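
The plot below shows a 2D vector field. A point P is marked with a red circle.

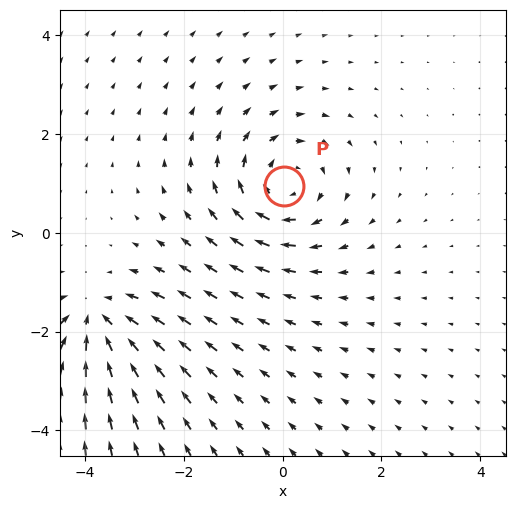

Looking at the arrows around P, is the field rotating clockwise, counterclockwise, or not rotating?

Near P at (0.0, 1.0) the arrows circulate clockwise. The curl (z-component) there is about -3; negative curl means clockwise rotation.

clockwise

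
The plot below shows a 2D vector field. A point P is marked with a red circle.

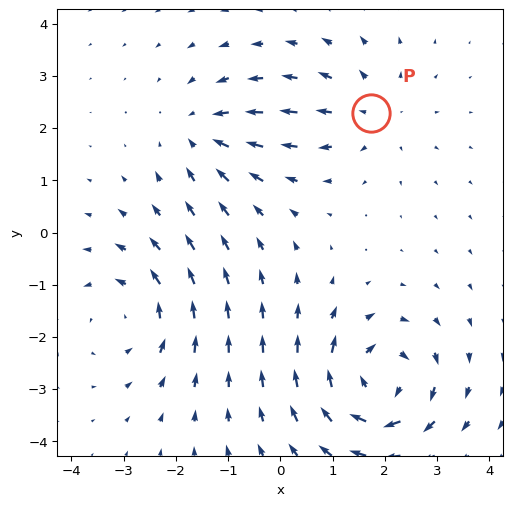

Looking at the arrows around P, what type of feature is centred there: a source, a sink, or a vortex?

source

At P (1.7, 2.3) the arrows spread outward. Divergence about +3, curl ≈0 — positive divergence with near-zero curl is a source.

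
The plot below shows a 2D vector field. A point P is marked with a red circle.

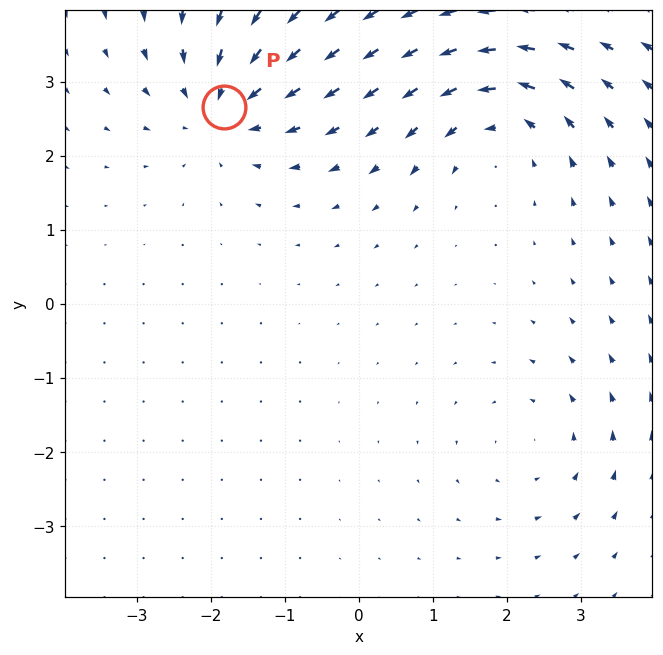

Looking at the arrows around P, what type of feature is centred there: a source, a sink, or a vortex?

sink

At P (-1.8, 2.7) the arrows converge inward. Divergence about -5, curl ≈0 — negative divergence with near-zero curl is a sink.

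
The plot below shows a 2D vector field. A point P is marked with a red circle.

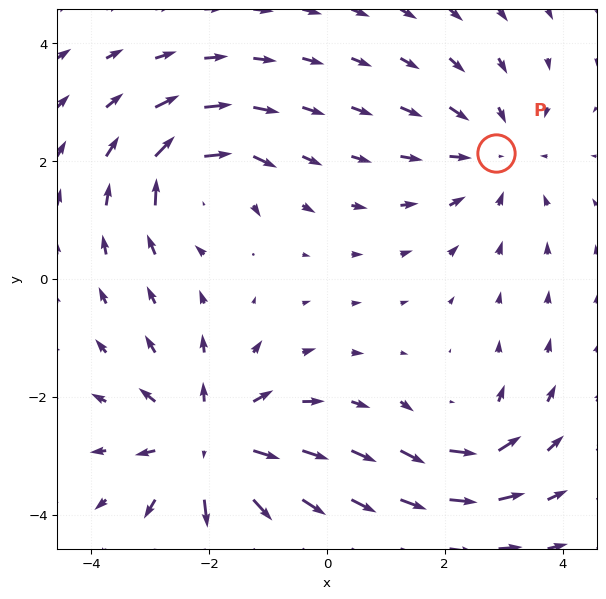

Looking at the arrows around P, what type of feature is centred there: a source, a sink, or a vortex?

sink

At P (2.9, 2.1) the arrows converge inward. Divergence about -3, curl ≈0 — negative divergence with near-zero curl is a sink.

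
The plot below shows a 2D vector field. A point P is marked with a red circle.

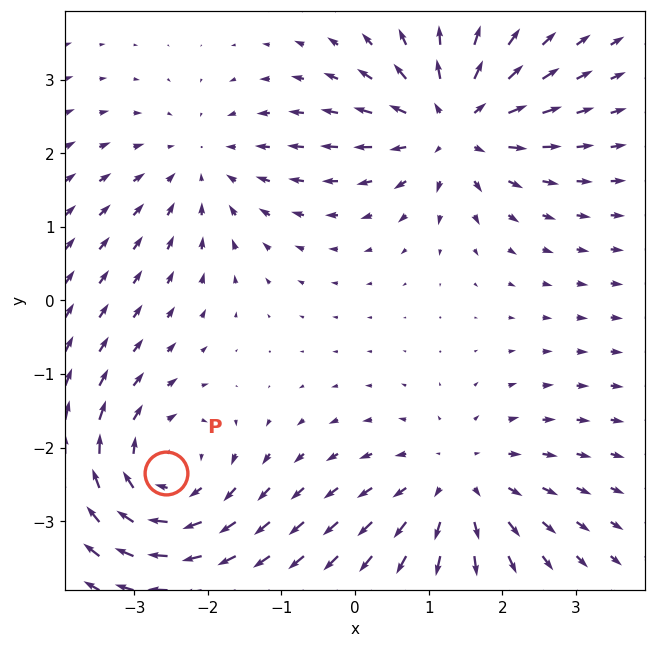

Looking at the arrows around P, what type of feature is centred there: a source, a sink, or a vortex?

At P (-2.6, -2.4) the arrows circulate clockwise. Divergence ≈0, curl about -4 — near-zero divergence with nonzero curl is a vortex.

vortex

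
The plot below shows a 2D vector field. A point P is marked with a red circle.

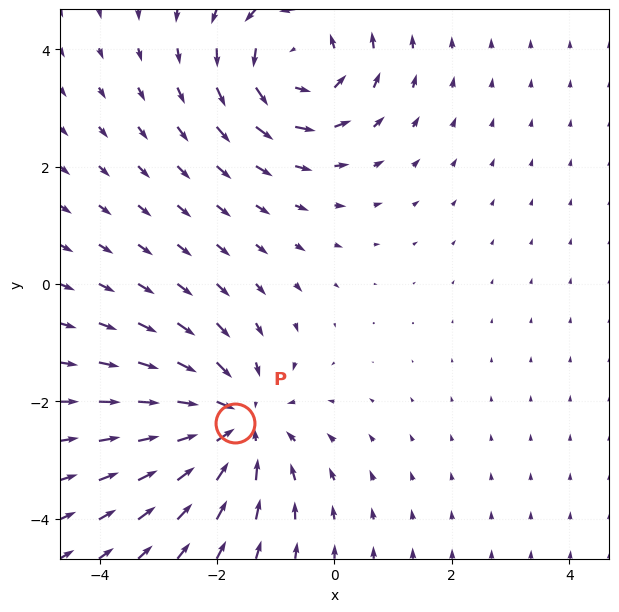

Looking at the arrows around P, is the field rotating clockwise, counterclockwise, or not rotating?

Near P at (-1.7, -2.4) the arrows show no circulation. The curl there is ≈0.

not rotating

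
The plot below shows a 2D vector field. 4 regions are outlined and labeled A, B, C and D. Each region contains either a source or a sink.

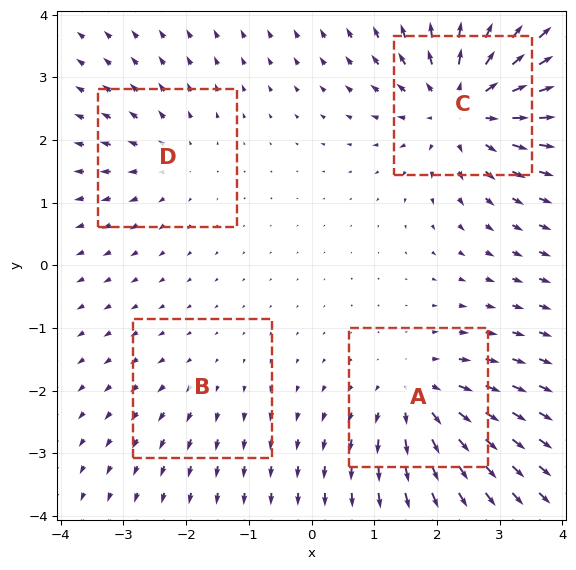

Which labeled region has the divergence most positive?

C

Divergence at each region's feature centre — A: about +5, B: about +2, C: about +7, D: about +3. Region C is most positive.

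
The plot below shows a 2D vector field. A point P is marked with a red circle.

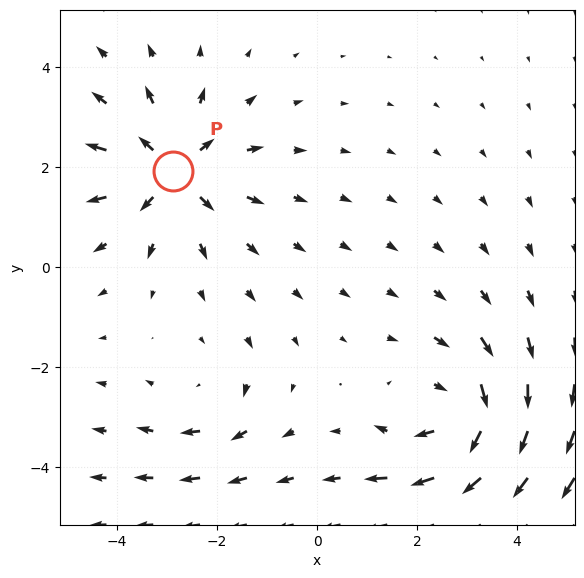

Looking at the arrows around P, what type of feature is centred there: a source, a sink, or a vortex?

source

At P (-2.9, 1.9) the arrows spread outward. Divergence about +5, curl ≈0 — positive divergence with near-zero curl is a source.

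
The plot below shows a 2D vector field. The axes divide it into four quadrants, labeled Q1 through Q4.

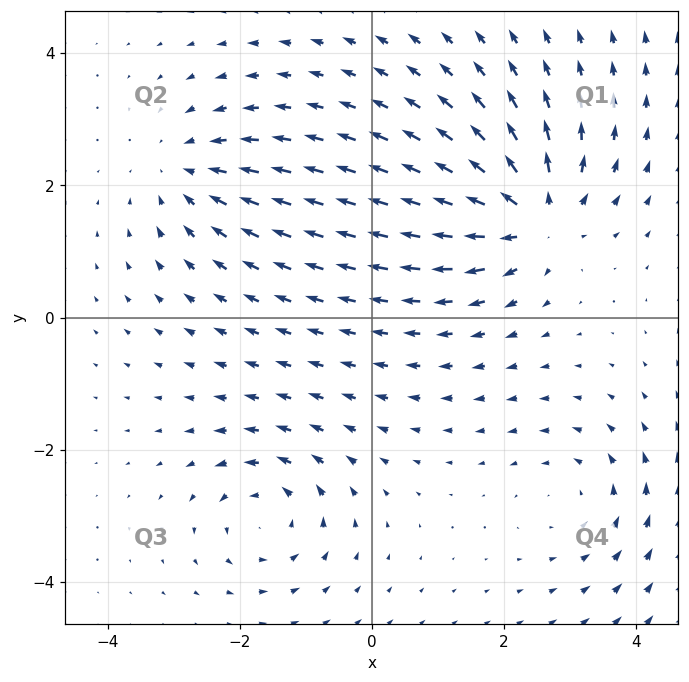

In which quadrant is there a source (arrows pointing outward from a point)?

Q1

The source sits at approximately (2.5, 1.5), which lies in quadrant Q1. The divergence there is about +5, positive as expected for a source.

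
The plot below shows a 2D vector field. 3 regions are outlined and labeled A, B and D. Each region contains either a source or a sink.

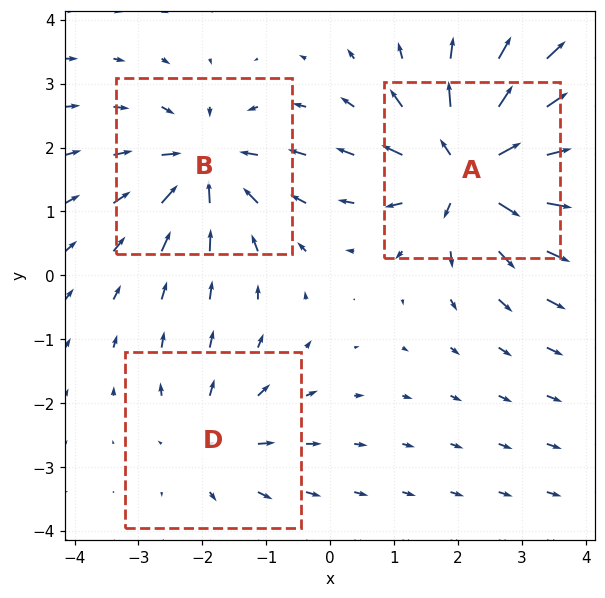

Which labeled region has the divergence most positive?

A

Divergence at each region's feature centre — A: about +6, B: about -4, D: about +3. Region A is most positive.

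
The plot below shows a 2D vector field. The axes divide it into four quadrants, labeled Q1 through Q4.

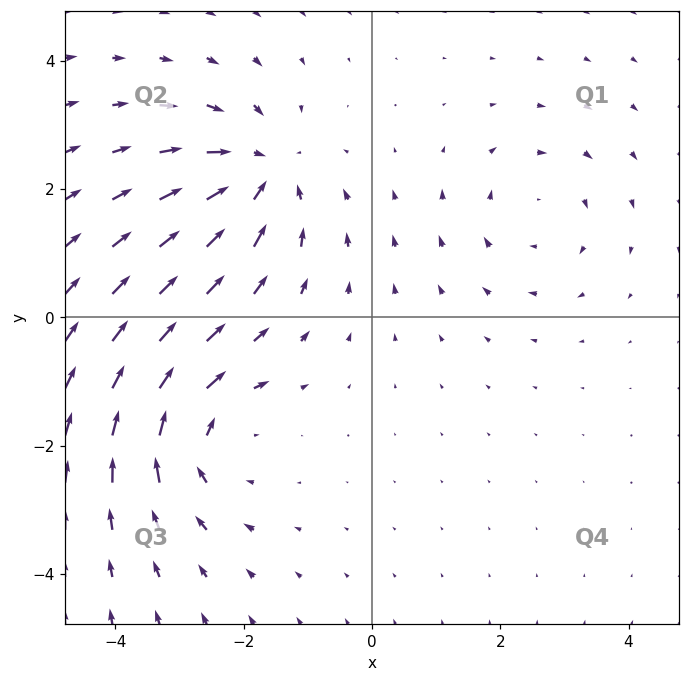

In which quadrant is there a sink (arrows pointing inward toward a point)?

The sink sits at approximately (-1.8, 2.3), which lies in quadrant Q2. The divergence there is about -4, negative as expected for a sink.

Q2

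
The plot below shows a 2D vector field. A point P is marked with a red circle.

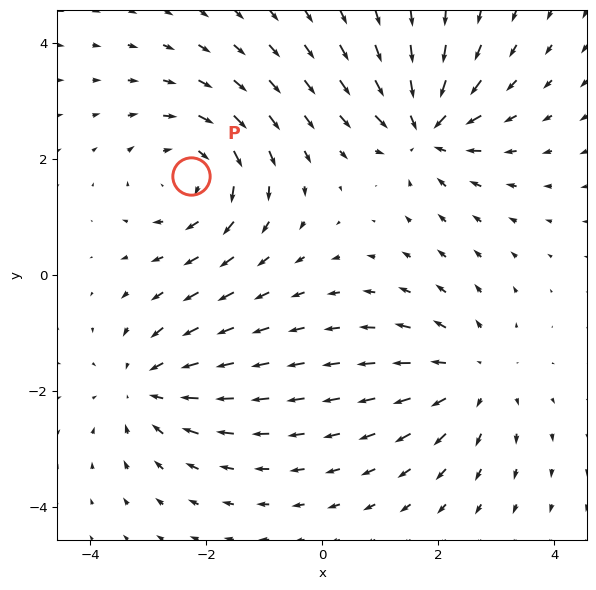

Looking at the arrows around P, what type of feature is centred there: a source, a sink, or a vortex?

At P (-2.3, 1.7) the arrows circulate clockwise. Divergence ≈0, curl about -4 — near-zero divergence with nonzero curl is a vortex.

vortex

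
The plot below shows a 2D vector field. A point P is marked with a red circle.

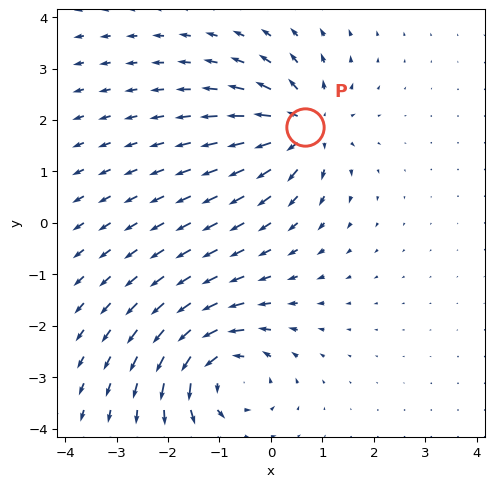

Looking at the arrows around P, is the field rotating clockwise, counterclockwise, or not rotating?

Near P at (0.7, 1.9) the arrows show no circulation. The curl there is ≈0.

not rotating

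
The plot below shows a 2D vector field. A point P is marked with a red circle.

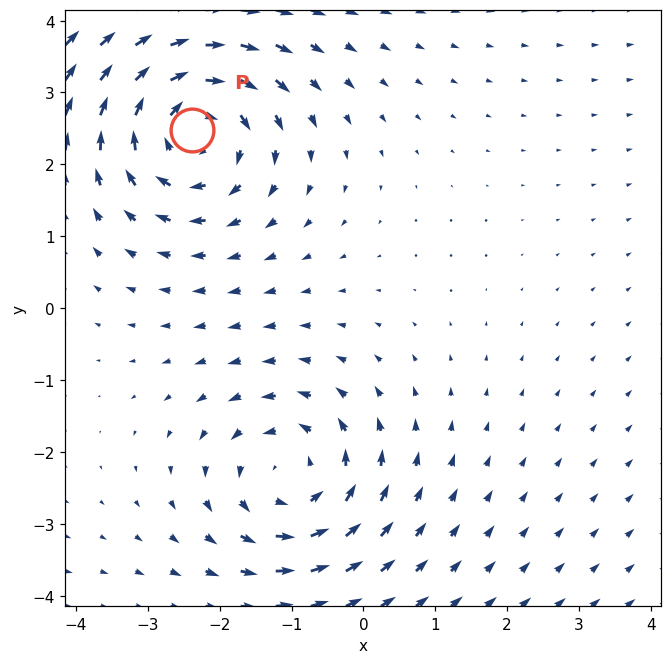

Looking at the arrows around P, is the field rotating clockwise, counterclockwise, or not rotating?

clockwise

Near P at (-2.4, 2.5) the arrows circulate clockwise. The curl (z-component) there is about -4; negative curl means clockwise rotation.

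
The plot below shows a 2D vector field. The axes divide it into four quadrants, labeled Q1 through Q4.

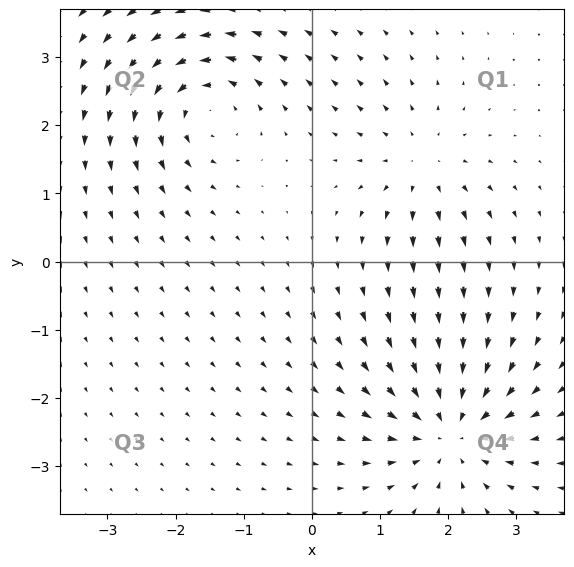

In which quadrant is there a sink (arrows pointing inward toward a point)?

The sink sits at approximately (2.0, -2.5), which lies in quadrant Q4. The divergence there is about -6, negative as expected for a sink.

Q4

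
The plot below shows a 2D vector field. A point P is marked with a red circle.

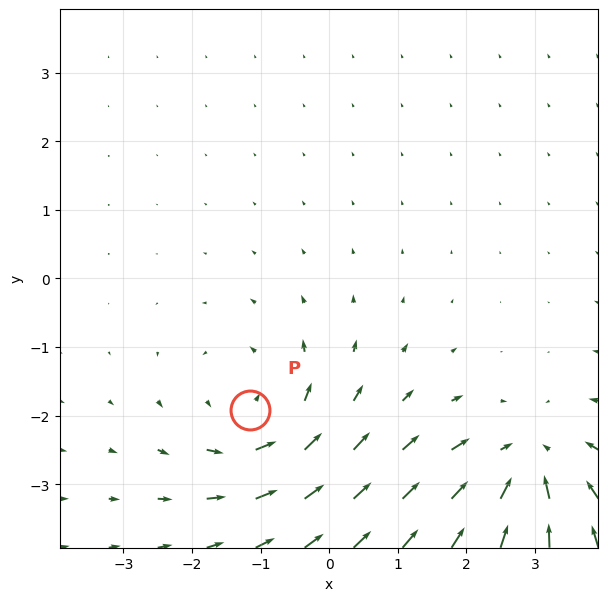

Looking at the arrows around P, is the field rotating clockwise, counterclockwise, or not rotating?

Near P at (-1.2, -1.9) the arrows circulate counterclockwise. The curl (z-component) there is about +4; positive curl means counterclockwise rotation.

counterclockwise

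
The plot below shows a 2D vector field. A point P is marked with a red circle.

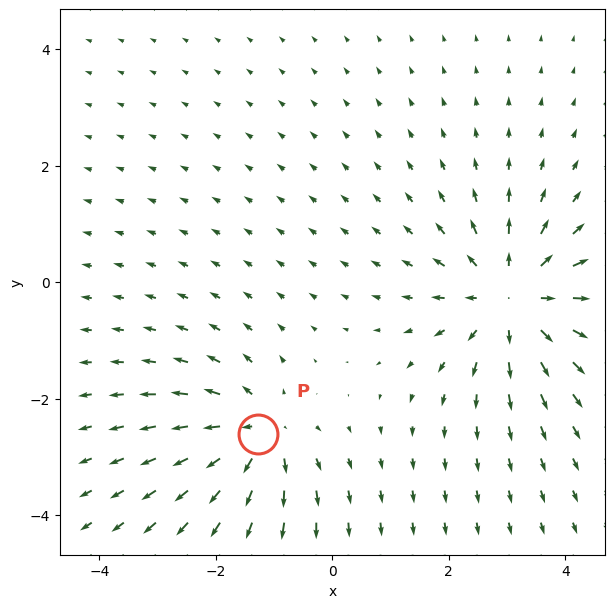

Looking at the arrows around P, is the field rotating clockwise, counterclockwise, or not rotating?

not rotating

Near P at (-1.3, -2.6) the arrows show no circulation. The curl there is ≈0.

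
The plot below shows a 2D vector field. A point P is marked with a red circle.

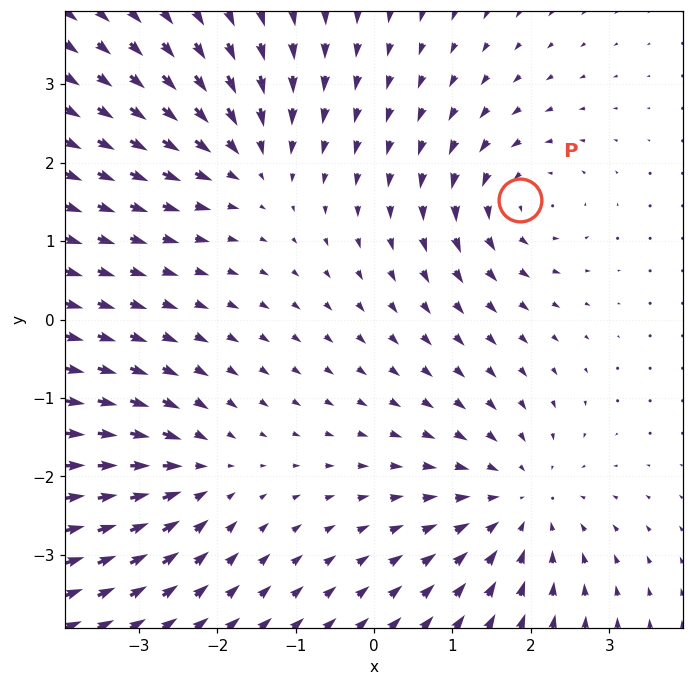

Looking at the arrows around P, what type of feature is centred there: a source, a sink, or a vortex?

At P (1.9, 1.5) the arrows circulate counterclockwise. Divergence ≈0, curl about +4 — near-zero divergence with nonzero curl is a vortex.

vortex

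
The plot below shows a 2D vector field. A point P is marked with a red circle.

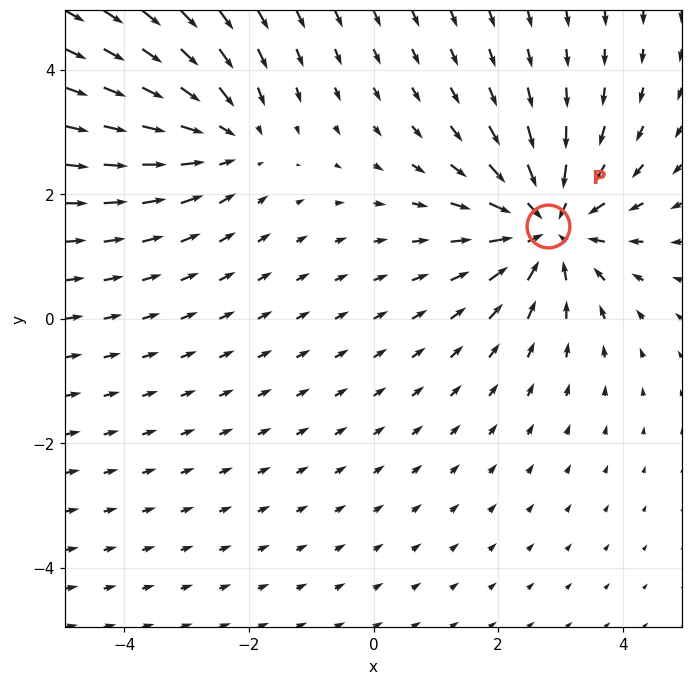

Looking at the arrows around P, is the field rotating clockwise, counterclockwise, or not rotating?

Near P at (2.8, 1.5) the arrows show no circulation. The curl there is ≈0.

not rotating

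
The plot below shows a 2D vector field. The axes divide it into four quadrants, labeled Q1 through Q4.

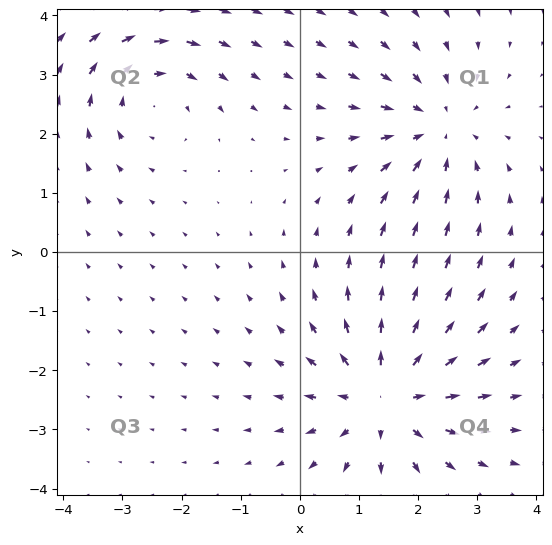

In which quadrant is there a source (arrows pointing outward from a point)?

The source sits at approximately (1.5, -2.4), which lies in quadrant Q4. The divergence there is about +5, positive as expected for a source.

Q4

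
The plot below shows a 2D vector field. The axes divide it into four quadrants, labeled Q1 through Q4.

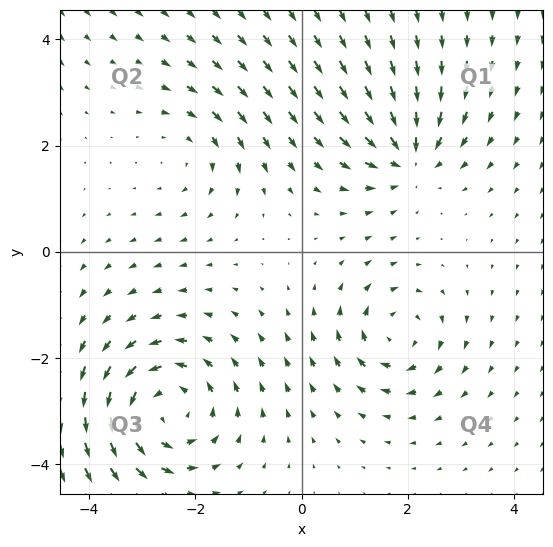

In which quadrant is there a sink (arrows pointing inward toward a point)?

The sink sits at approximately (2.0, 1.8), which lies in quadrant Q1. The divergence there is about -4, negative as expected for a sink.

Q1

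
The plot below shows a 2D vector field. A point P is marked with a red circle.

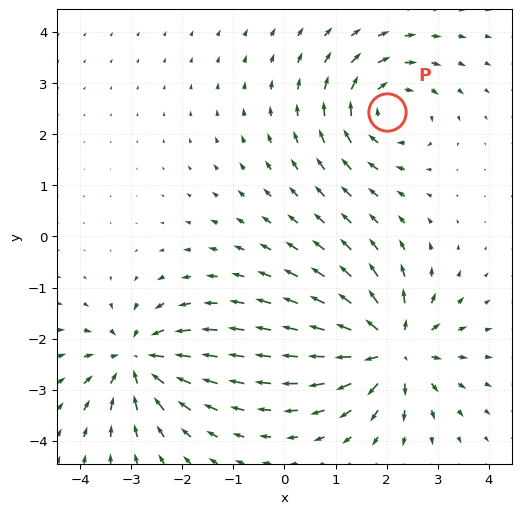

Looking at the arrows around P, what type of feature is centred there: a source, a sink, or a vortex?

vortex

At P (2.0, 2.4) the arrows circulate clockwise. Divergence ≈0, curl about -4 — near-zero divergence with nonzero curl is a vortex.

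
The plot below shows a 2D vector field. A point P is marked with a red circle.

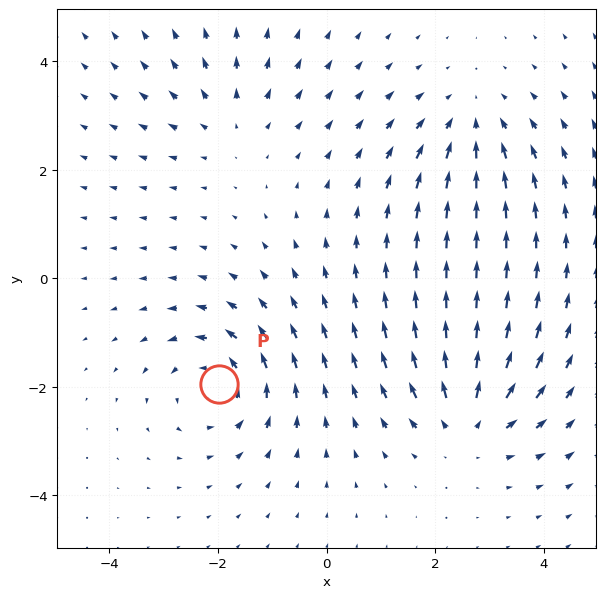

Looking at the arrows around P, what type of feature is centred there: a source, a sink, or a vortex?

vortex

At P (-2.0, -2.0) the arrows circulate counterclockwise. Divergence ≈0, curl about +5 — near-zero divergence with nonzero curl is a vortex.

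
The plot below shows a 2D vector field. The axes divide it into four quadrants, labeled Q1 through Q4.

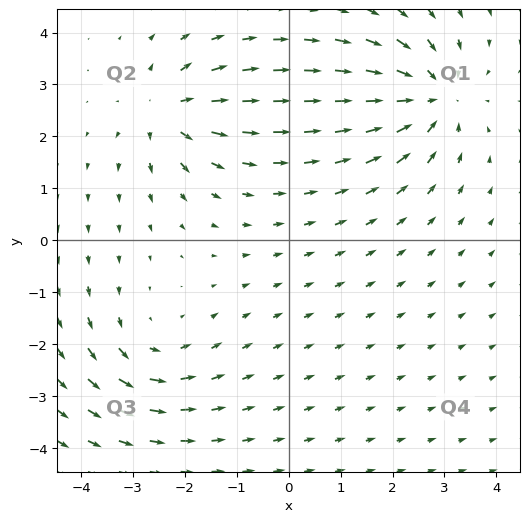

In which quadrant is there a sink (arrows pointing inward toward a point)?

The sink sits at approximately (2.7, 2.8), which lies in quadrant Q1. The divergence there is about -4, negative as expected for a sink.

Q1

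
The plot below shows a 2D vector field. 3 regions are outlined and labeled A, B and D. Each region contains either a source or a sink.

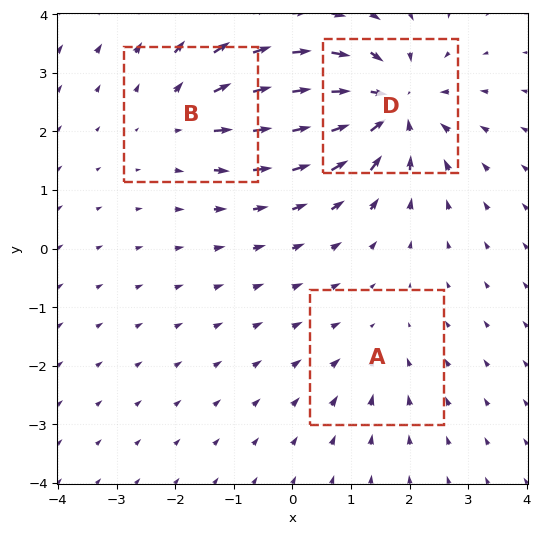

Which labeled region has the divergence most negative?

Divergence at each region's feature centre — A: about -2, B: about +3, D: about -5. Region D is most negative.

D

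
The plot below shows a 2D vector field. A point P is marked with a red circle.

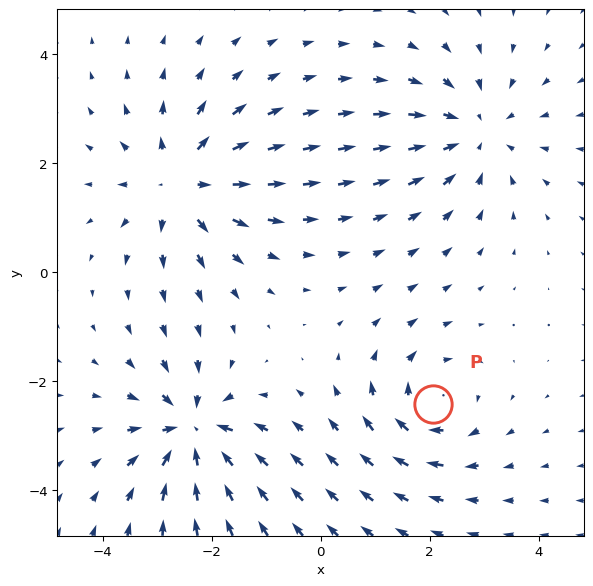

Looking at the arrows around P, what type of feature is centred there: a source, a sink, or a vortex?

vortex

At P (2.1, -2.4) the arrows circulate clockwise. Divergence ≈0, curl about -5 — near-zero divergence with nonzero curl is a vortex.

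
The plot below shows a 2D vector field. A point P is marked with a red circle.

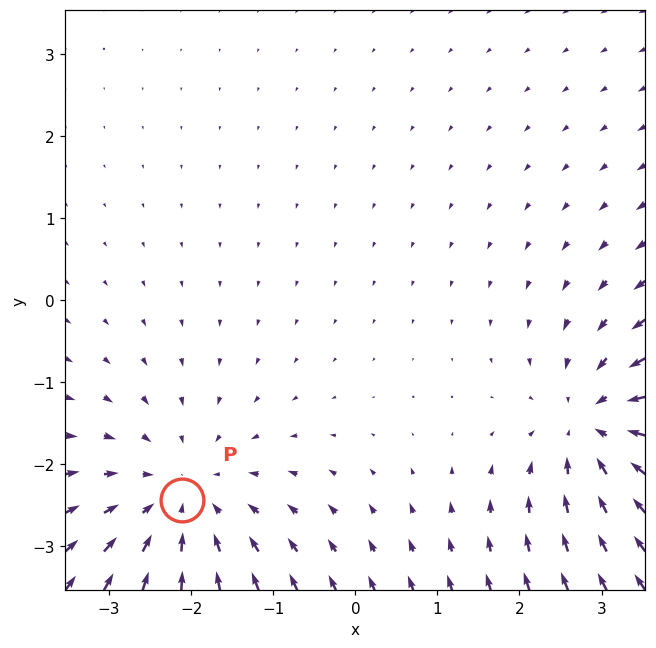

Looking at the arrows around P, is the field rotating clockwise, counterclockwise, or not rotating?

Near P at (-2.1, -2.4) the arrows show no circulation. The curl there is ≈0.

not rotating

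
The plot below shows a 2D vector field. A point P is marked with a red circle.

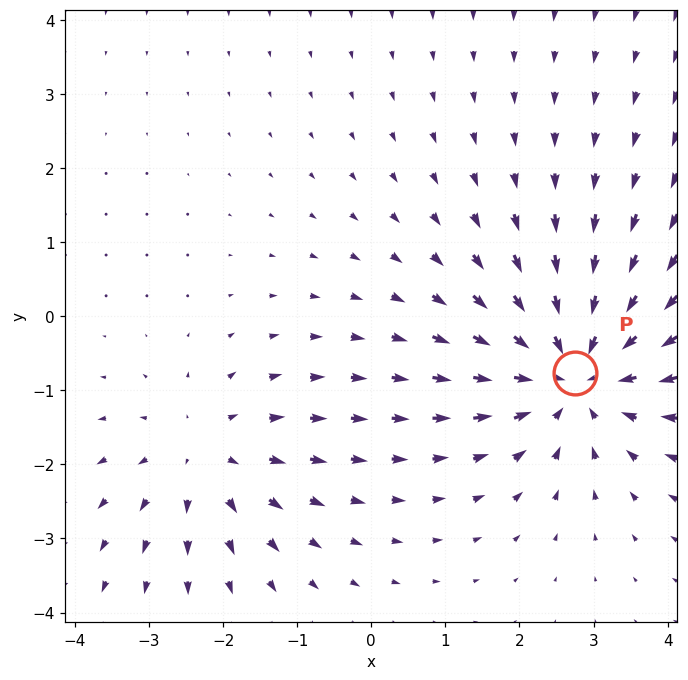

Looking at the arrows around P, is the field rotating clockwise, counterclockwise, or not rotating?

not rotating

Near P at (2.8, -0.8) the arrows show no circulation. The curl there is ≈0.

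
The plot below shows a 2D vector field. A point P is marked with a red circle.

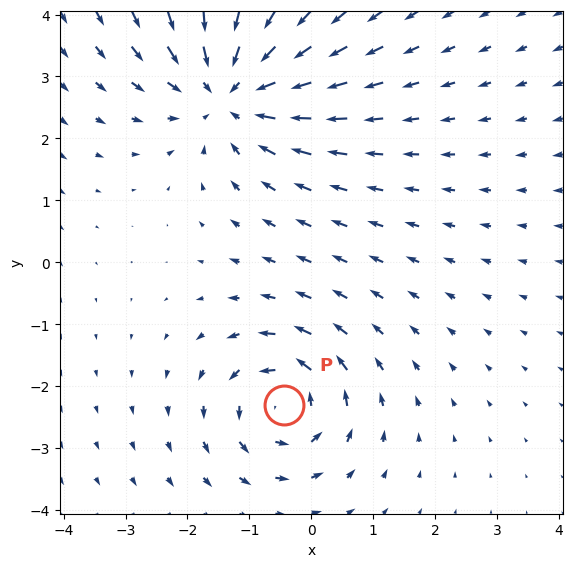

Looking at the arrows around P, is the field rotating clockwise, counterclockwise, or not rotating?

Near P at (-0.4, -2.3) the arrows circulate counterclockwise. The curl (z-component) there is about +4; positive curl means counterclockwise rotation.

counterclockwise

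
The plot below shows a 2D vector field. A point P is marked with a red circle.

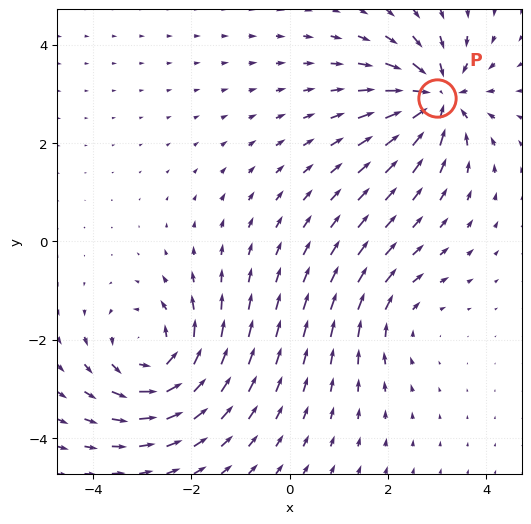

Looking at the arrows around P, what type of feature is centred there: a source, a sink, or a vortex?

At P (3.0, 2.9) the arrows converge inward. Divergence about -7, curl ≈0 — negative divergence with near-zero curl is a sink.

sink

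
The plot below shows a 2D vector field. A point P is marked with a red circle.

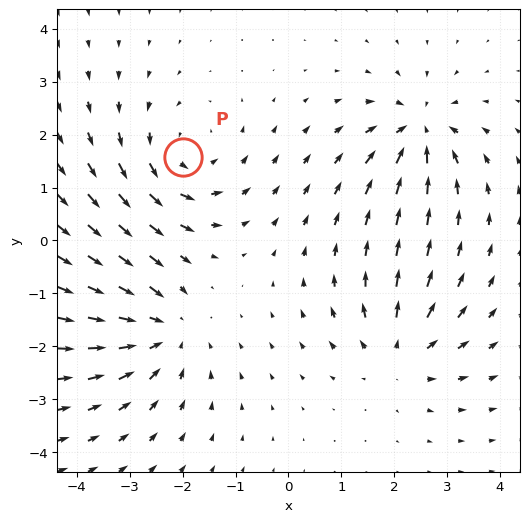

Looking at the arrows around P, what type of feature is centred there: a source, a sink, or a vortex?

vortex

At P (-2.0, 1.6) the arrows circulate counterclockwise. Divergence ≈0, curl about +4 — near-zero divergence with nonzero curl is a vortex.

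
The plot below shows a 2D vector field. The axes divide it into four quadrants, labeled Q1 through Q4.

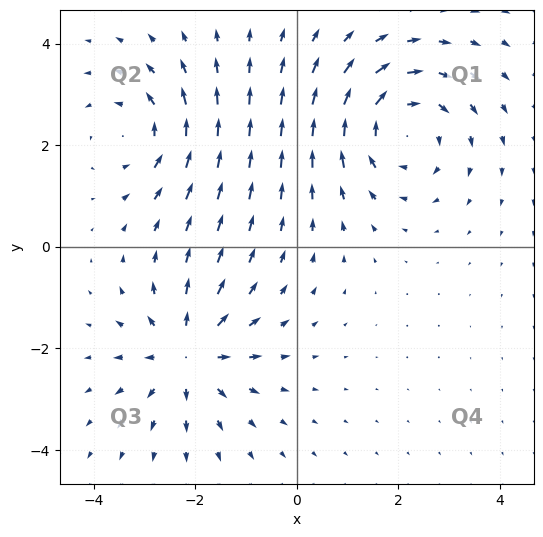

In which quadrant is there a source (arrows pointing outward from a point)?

Q3

The source sits at approximately (-2.1, -2.1), which lies in quadrant Q3. The divergence there is about +5, positive as expected for a source.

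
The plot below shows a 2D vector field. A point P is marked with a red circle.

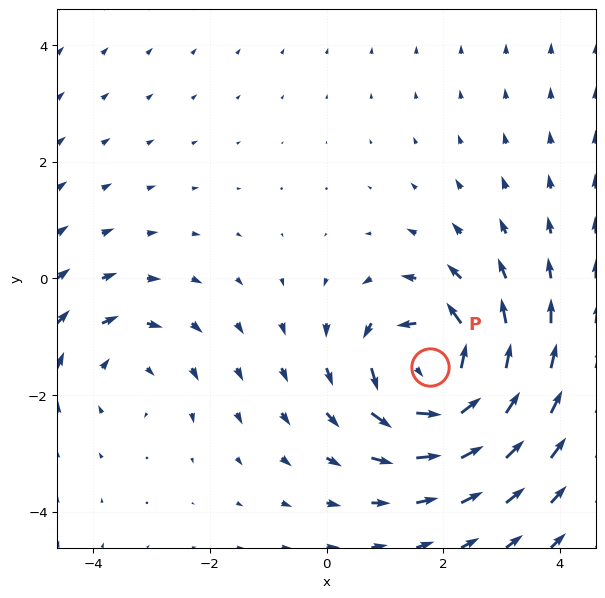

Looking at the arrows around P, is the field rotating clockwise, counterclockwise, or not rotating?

Near P at (1.8, -1.5) the arrows circulate counterclockwise. The curl (z-component) there is about +6; positive curl means counterclockwise rotation.

counterclockwise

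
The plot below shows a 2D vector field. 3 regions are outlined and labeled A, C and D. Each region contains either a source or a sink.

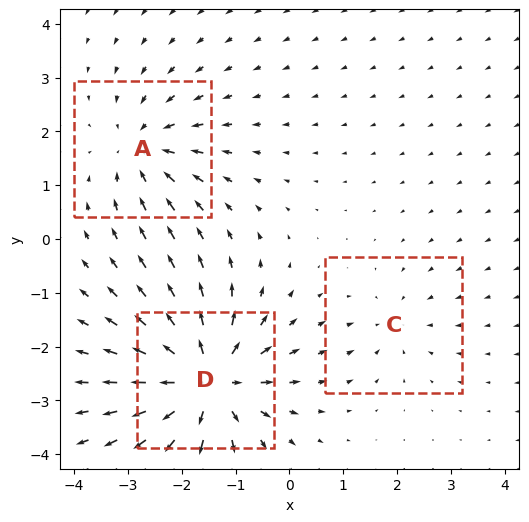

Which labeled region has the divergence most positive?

Divergence at each region's feature centre — A: about -3, C: about -2, D: about +6. Region D is most positive.

D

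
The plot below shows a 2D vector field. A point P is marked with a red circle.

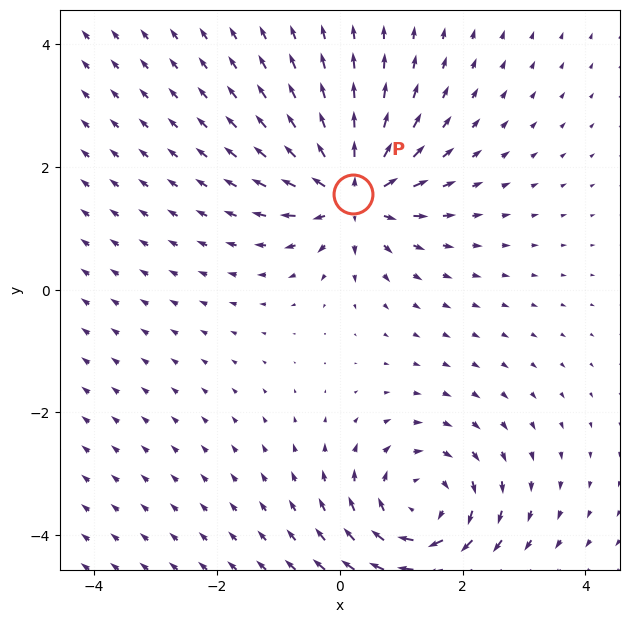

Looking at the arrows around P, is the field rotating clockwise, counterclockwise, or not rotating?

not rotating

Near P at (0.2, 1.6) the arrows show no circulation. The curl there is ≈0.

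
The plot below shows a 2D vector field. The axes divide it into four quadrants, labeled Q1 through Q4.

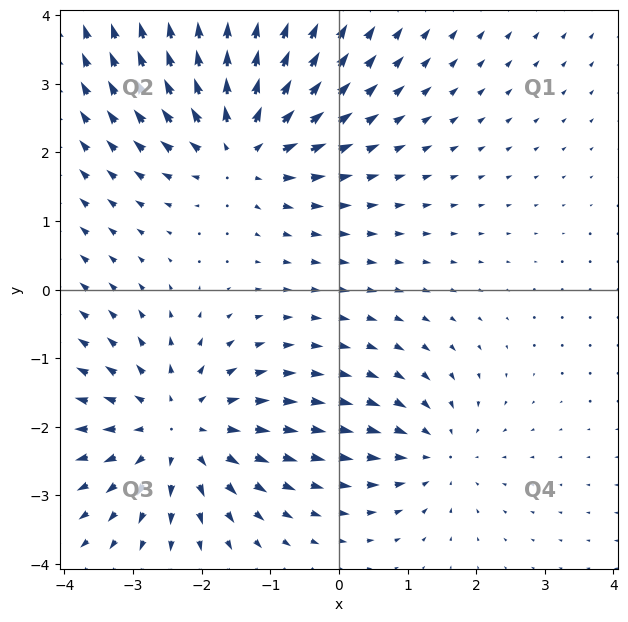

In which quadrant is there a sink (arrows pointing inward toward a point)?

The sink sits at approximately (1.4, -2.4), which lies in quadrant Q4. The divergence there is about -3, negative as expected for a sink.

Q4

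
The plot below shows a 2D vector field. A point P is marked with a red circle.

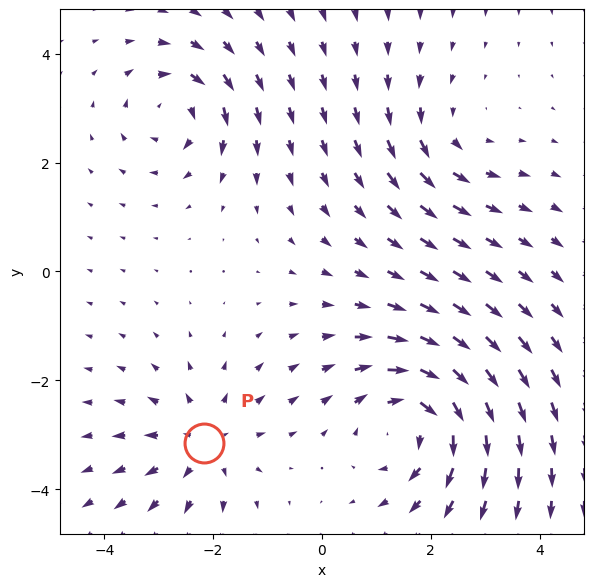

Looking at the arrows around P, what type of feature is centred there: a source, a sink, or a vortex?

At P (-2.2, -3.1) the arrows spread outward. Divergence about +3, curl ≈0 — positive divergence with near-zero curl is a source.

source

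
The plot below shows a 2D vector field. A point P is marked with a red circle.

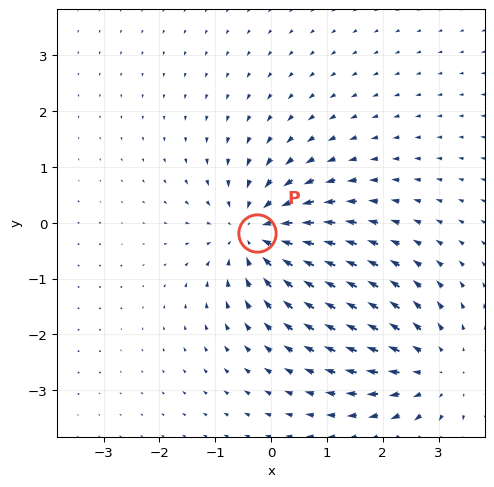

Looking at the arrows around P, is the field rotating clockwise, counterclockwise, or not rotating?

not rotating

Near P at (-0.3, -0.2) the arrows show no circulation. The curl there is ≈0.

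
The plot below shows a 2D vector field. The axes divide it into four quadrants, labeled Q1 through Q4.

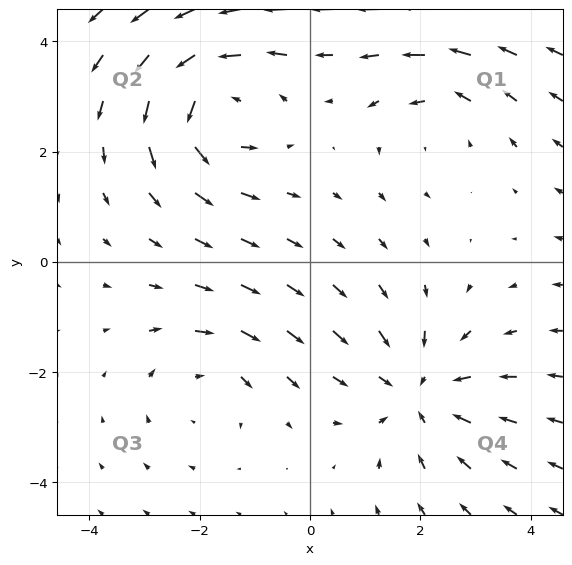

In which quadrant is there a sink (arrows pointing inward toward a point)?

Q4

The sink sits at approximately (2.0, -2.4), which lies in quadrant Q4. The divergence there is about -3, negative as expected for a sink.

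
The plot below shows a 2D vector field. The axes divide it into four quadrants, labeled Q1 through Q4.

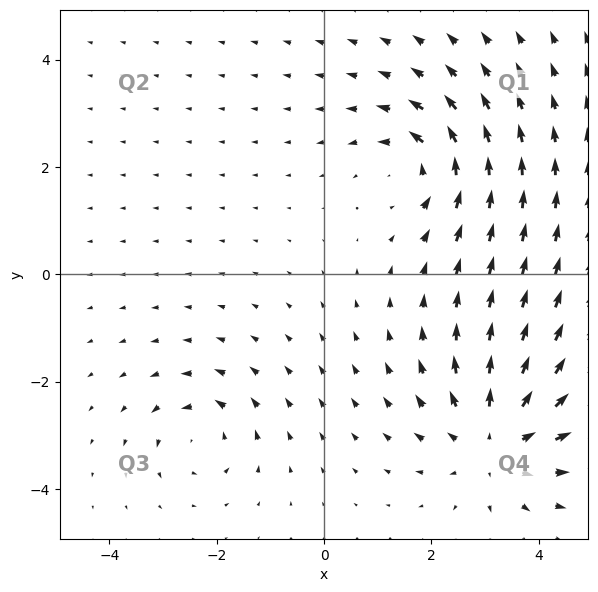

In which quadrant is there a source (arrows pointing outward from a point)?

Q4

The source sits at approximately (3.2, -3.1), which lies in quadrant Q4. The divergence there is about +4, positive as expected for a source.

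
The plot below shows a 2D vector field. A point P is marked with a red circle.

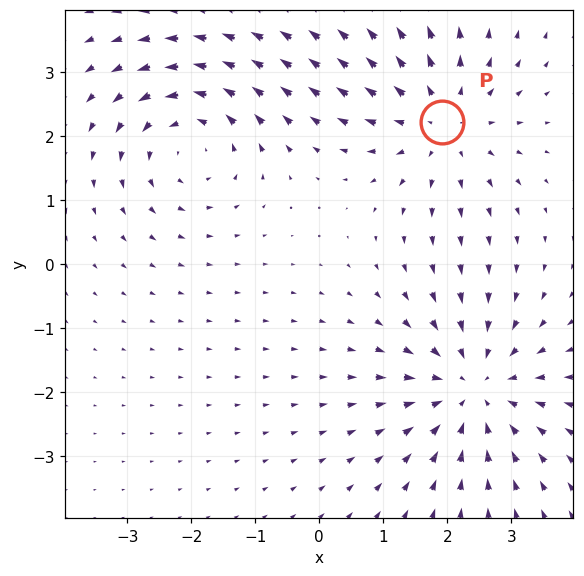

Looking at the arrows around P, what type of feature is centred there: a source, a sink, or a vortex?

source

At P (1.9, 2.2) the arrows spread outward. Divergence about +3, curl ≈0 — positive divergence with near-zero curl is a source.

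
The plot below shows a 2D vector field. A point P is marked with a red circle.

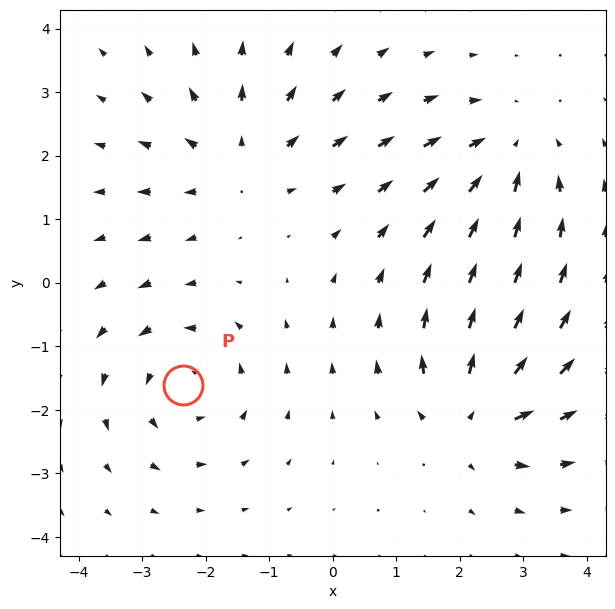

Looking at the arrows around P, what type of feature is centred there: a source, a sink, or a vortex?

At P (-2.3, -1.6) the arrows circulate counterclockwise. Divergence ≈0, curl about +4 — near-zero divergence with nonzero curl is a vortex.

vortex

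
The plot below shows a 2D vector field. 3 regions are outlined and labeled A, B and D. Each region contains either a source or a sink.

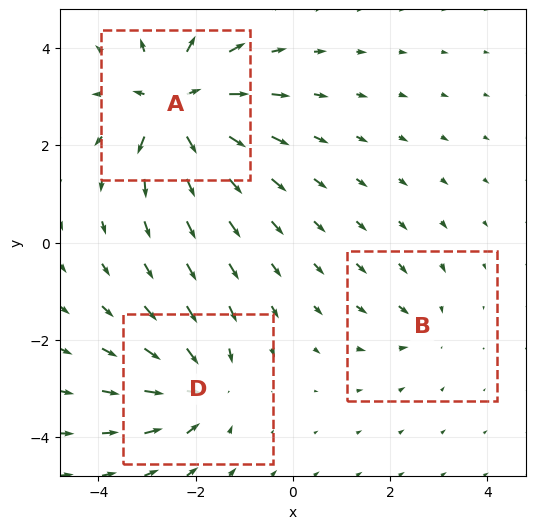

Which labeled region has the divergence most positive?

Divergence at each region's feature centre — A: about +6, B: about -2, D: about -4. Region A is most positive.

A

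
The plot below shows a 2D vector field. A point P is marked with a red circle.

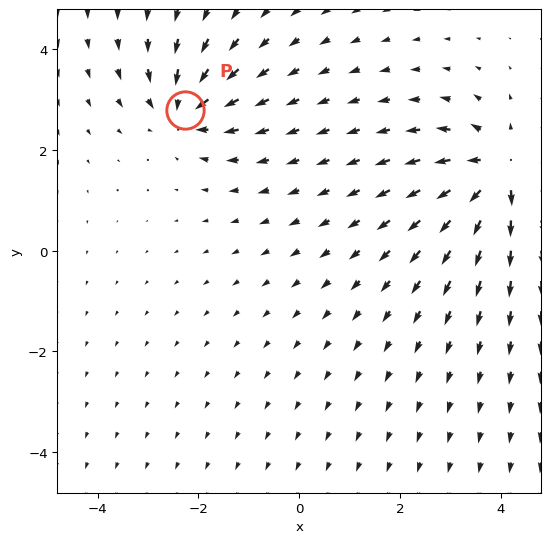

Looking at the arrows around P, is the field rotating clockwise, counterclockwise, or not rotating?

Near P at (-2.3, 2.8) the arrows show no circulation. The curl there is ≈0.

not rotating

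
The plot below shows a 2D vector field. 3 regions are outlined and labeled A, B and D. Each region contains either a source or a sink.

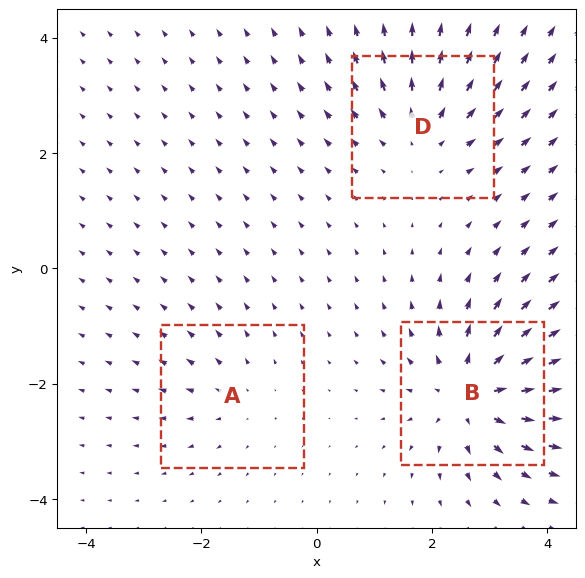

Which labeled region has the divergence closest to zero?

Divergence at each region's feature centre — A: about +2, B: about +5, D: about +3. Region A is closest to zero.

A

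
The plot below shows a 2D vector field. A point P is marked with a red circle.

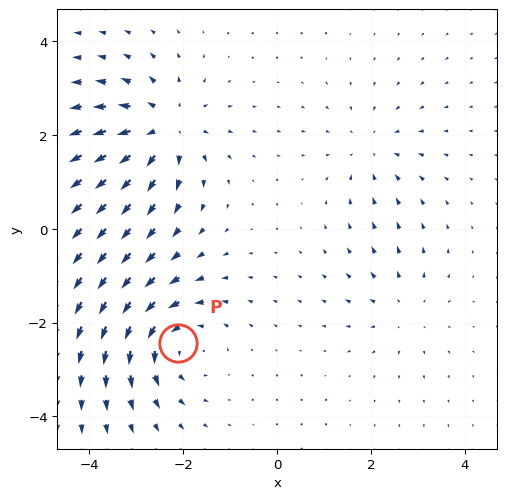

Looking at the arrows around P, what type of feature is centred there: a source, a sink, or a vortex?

vortex

At P (-2.1, -2.4) the arrows circulate counterclockwise. Divergence ≈0, curl about +5 — near-zero divergence with nonzero curl is a vortex.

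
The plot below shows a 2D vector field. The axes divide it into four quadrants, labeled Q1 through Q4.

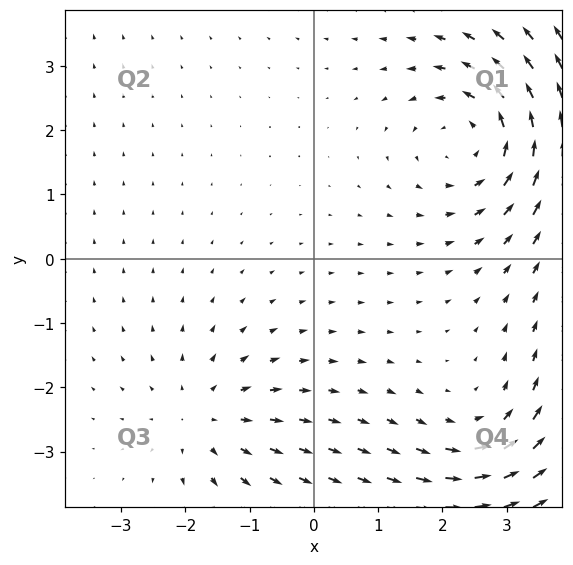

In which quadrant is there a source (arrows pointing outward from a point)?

Q3

The source sits at approximately (-1.7, -2.5), which lies in quadrant Q3. The divergence there is about +3, positive as expected for a source.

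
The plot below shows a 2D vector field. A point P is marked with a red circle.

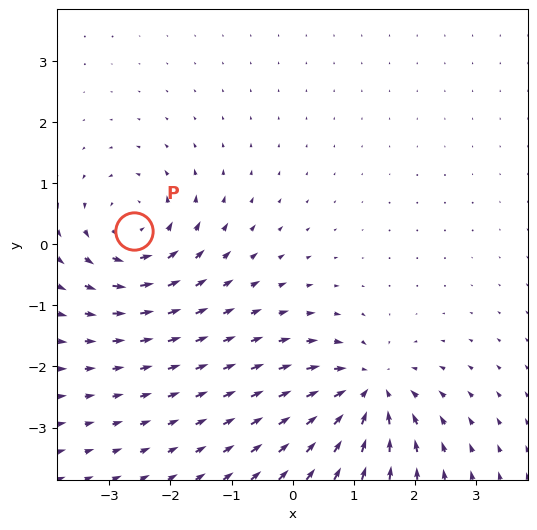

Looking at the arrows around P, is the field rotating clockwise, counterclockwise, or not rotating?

counterclockwise

Near P at (-2.6, 0.2) the arrows circulate counterclockwise. The curl (z-component) there is about +5; positive curl means counterclockwise rotation.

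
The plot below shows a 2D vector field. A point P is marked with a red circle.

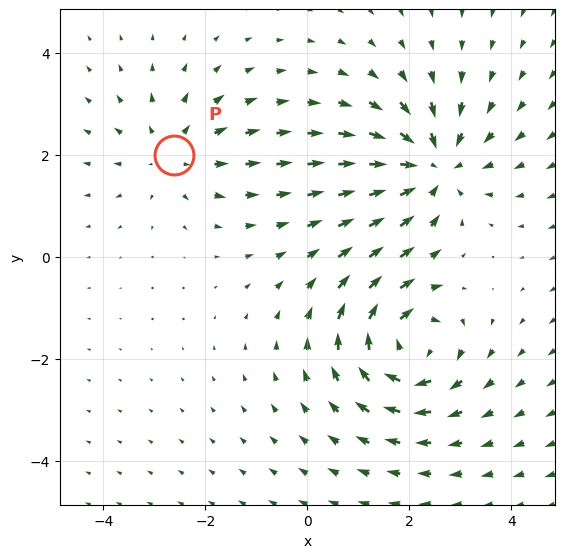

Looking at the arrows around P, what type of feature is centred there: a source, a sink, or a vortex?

source

At P (-2.6, 2.0) the arrows spread outward. Divergence about +3, curl ≈0 — positive divergence with near-zero curl is a source.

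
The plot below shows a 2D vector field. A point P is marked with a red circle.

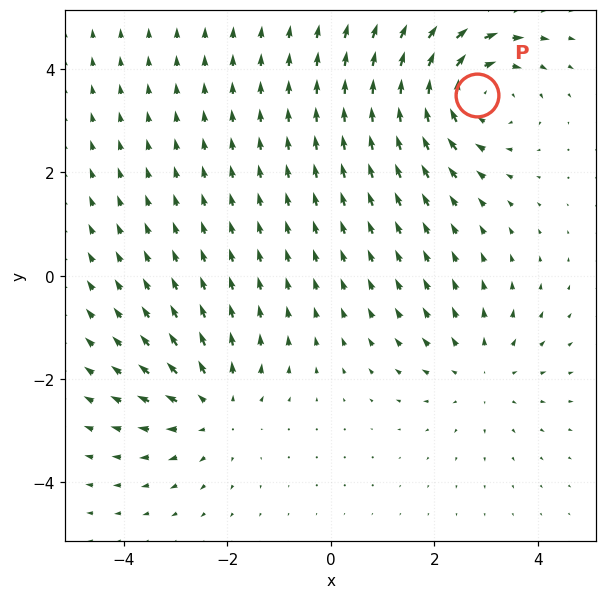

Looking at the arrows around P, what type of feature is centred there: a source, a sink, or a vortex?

At P (2.8, 3.5) the arrows circulate clockwise. Divergence ≈0, curl about -4 — near-zero divergence with nonzero curl is a vortex.

vortex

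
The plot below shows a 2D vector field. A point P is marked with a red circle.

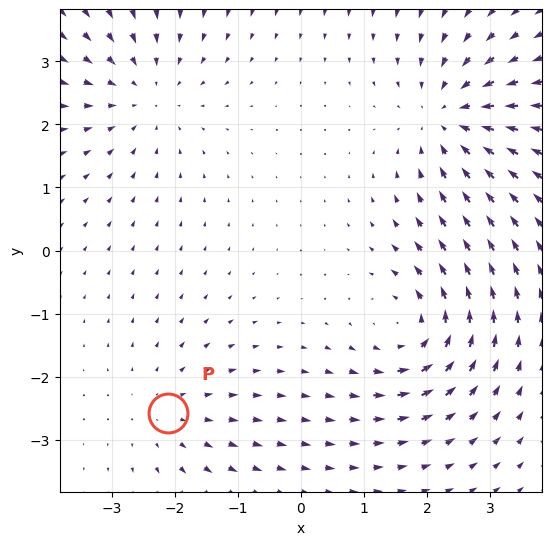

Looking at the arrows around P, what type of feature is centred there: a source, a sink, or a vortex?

At P (-2.1, -2.6) the arrows spread outward. Divergence about +3, curl ≈0 — positive divergence with near-zero curl is a source.

source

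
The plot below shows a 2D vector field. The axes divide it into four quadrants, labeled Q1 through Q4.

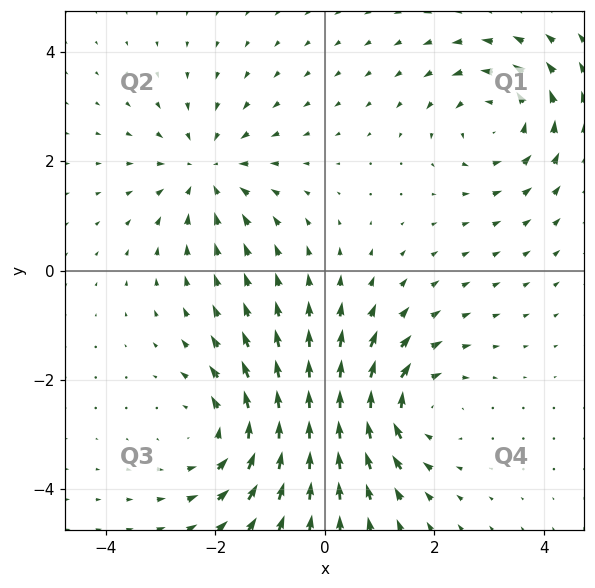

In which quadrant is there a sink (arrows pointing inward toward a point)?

The sink sits at approximately (-2.2, 1.8), which lies in quadrant Q2. The divergence there is about -4, negative as expected for a sink.

Q2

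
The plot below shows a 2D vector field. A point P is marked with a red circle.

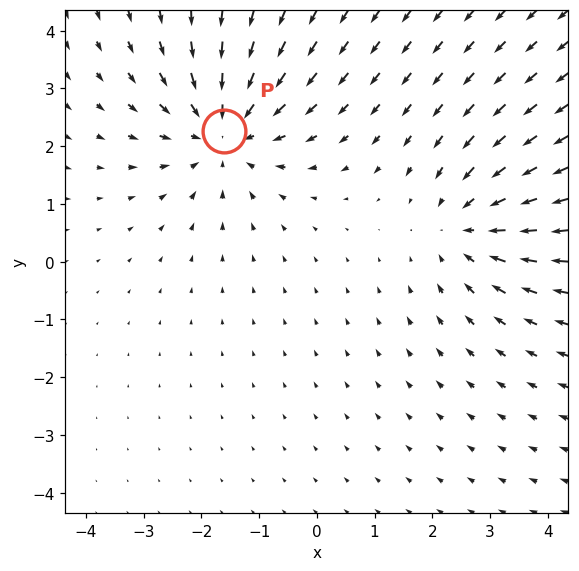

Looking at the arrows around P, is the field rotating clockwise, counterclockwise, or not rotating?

Near P at (-1.6, 2.3) the arrows show no circulation. The curl there is ≈0.

not rotating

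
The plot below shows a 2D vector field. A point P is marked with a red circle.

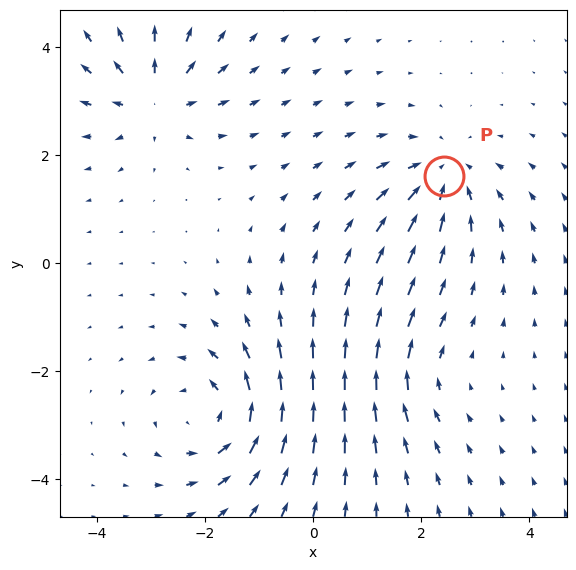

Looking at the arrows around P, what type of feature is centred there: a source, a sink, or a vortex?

At P (2.4, 1.6) the arrows converge inward. Divergence about -4, curl ≈0 — negative divergence with near-zero curl is a sink.

sink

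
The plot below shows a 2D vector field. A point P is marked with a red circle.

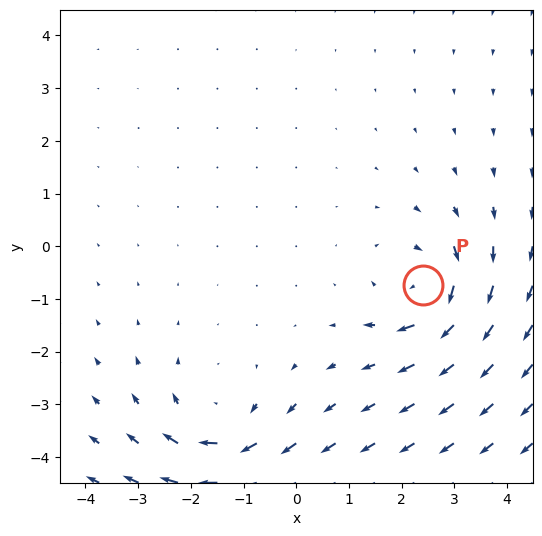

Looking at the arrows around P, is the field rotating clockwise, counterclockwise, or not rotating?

clockwise

Near P at (2.4, -0.7) the arrows circulate clockwise. The curl (z-component) there is about -5; negative curl means clockwise rotation.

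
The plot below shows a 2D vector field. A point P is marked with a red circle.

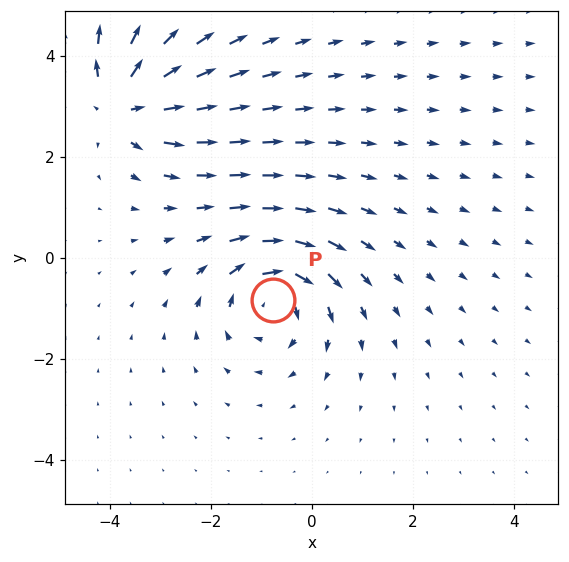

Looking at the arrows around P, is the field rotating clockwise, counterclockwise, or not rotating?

clockwise

Near P at (-0.8, -0.8) the arrows circulate clockwise. The curl (z-component) there is about -4; negative curl means clockwise rotation.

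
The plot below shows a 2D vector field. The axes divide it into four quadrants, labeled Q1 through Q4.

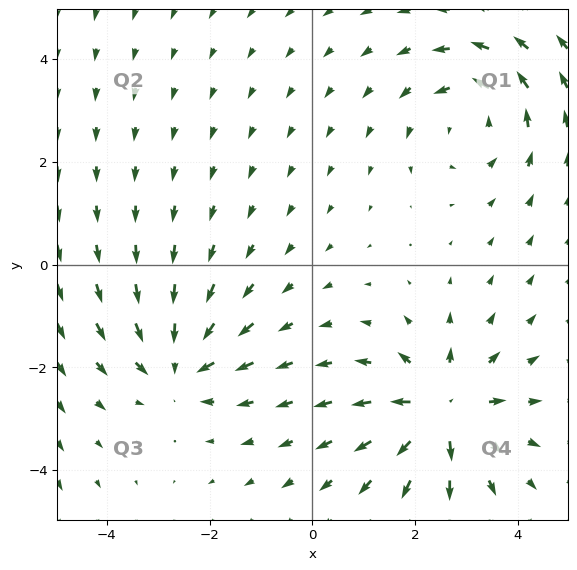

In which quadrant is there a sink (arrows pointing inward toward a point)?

The sink sits at approximately (-2.6, -1.9), which lies in quadrant Q3. The divergence there is about -3, negative as expected for a sink.

Q3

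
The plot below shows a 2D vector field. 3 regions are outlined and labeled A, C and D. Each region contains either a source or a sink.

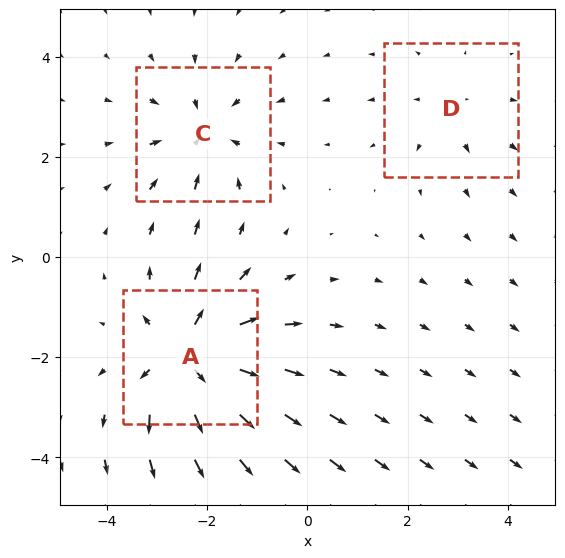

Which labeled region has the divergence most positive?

Divergence at each region's feature centre — A: about +5, C: about -3, D: about +2. Region A is most positive.

A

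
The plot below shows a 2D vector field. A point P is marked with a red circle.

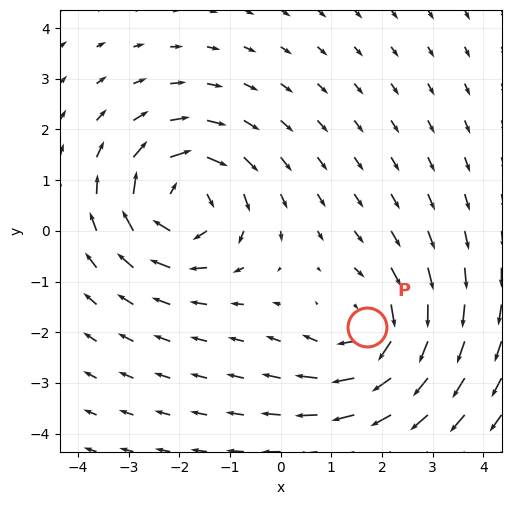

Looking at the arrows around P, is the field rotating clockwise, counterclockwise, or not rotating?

clockwise

Near P at (1.7, -1.9) the arrows circulate clockwise. The curl (z-component) there is about -3; negative curl means clockwise rotation.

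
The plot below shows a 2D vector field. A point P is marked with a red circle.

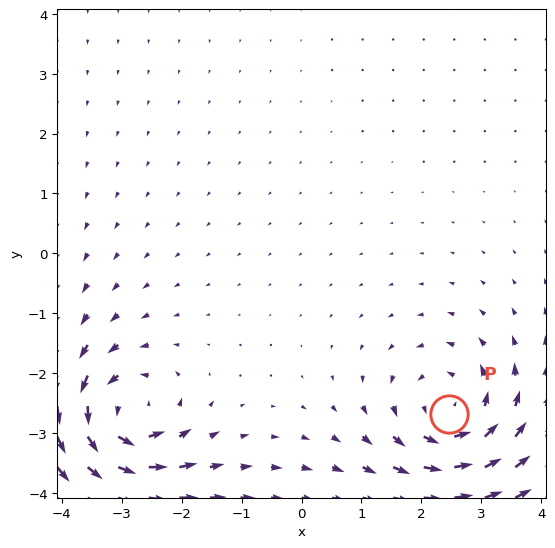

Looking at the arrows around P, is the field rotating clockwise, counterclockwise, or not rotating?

Near P at (2.5, -2.7) the arrows circulate counterclockwise. The curl (z-component) there is about +4; positive curl means counterclockwise rotation.

counterclockwise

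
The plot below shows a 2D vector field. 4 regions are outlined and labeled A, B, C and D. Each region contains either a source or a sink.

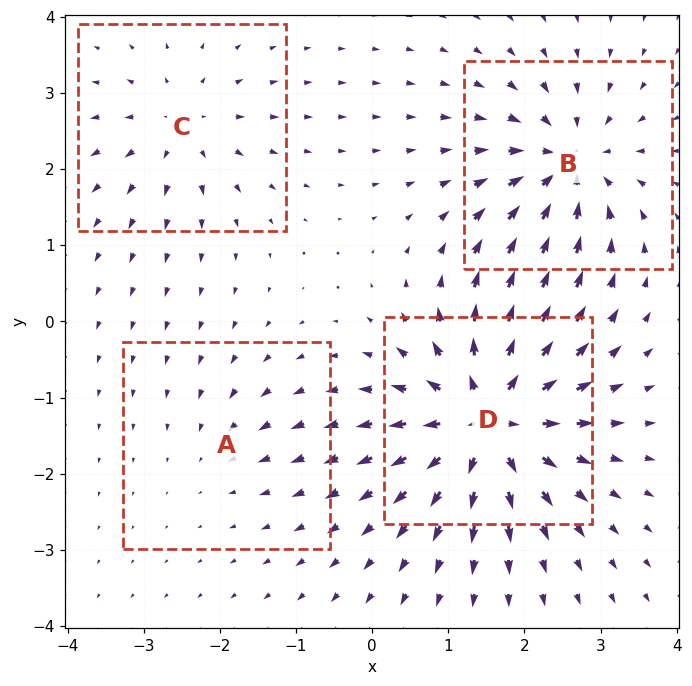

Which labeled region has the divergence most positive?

Divergence at each region's feature centre — A: about -2, B: about -6, C: about +4, D: about +9. Region D is most positive.

D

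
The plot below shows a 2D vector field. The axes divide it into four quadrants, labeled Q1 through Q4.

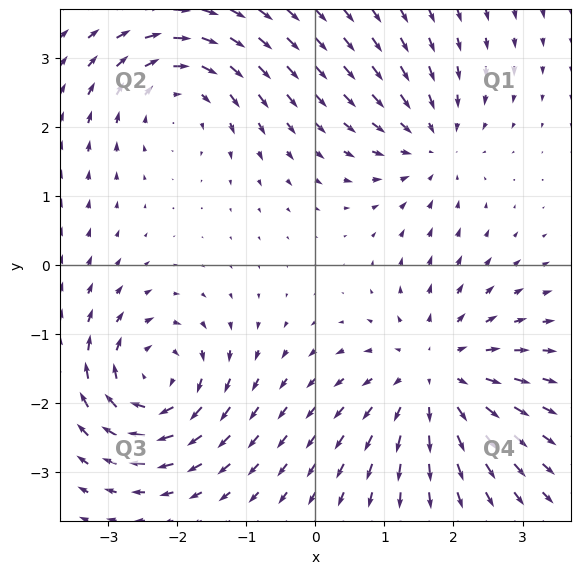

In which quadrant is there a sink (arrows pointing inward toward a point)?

The sink sits at approximately (1.7, 1.7), which lies in quadrant Q1. The divergence there is about -3, negative as expected for a sink.

Q1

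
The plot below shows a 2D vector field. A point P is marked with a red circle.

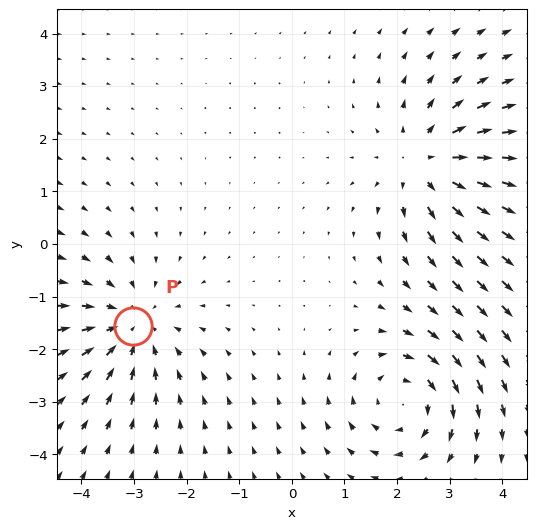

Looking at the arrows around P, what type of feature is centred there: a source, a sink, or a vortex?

sink

At P (-3.0, -1.6) the arrows converge inward. Divergence about -3, curl ≈0 — negative divergence with near-zero curl is a sink.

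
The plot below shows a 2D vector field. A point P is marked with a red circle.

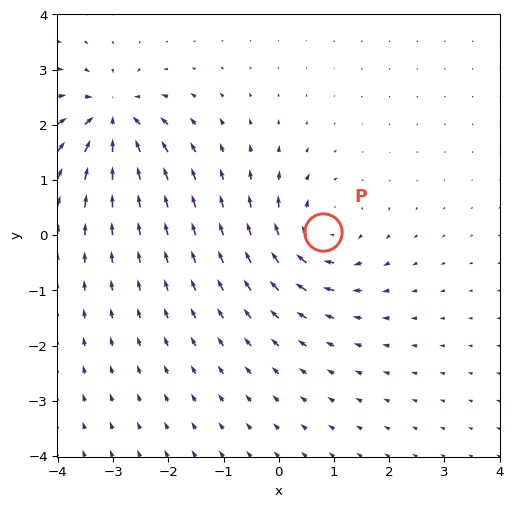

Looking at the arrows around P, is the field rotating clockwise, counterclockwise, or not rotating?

clockwise

Near P at (0.8, 0.0) the arrows circulate clockwise. The curl (z-component) there is about -5; negative curl means clockwise rotation.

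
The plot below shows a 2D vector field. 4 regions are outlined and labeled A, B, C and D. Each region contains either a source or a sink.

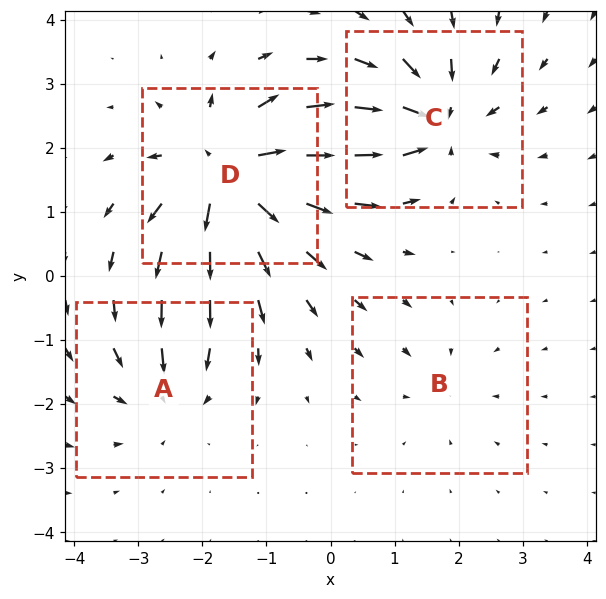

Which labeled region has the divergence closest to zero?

Divergence at each region's feature centre — A: about -4, B: about -3, C: about -7, D: about +9. Region B is closest to zero.

B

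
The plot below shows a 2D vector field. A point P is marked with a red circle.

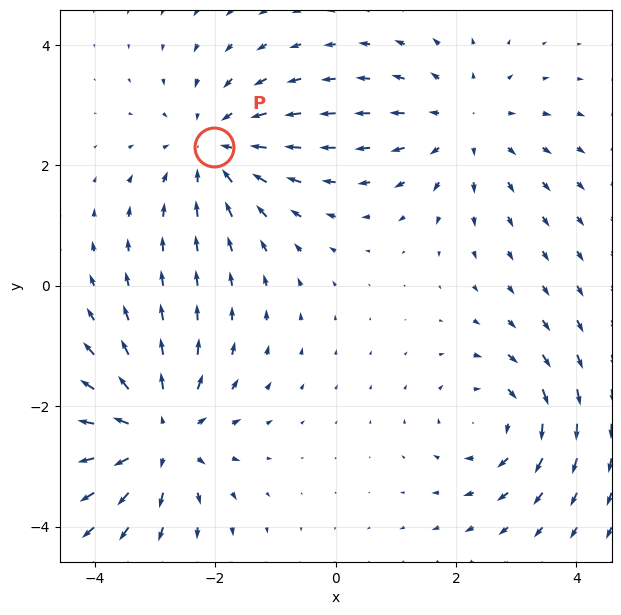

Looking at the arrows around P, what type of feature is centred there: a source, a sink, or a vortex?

At P (-2.0, 2.3) the arrows converge inward. Divergence about -4, curl ≈0 — negative divergence with near-zero curl is a sink.

sink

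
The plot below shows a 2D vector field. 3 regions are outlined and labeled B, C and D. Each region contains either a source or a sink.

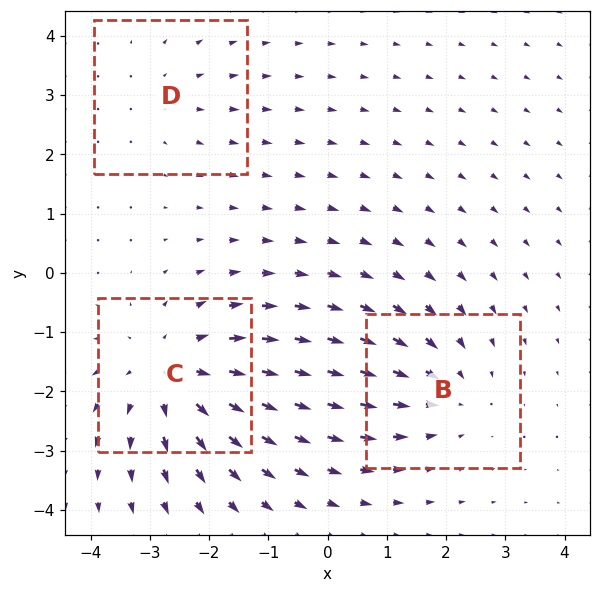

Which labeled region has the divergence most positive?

Divergence at each region's feature centre — B: about -3, C: about +4, D: about +2. Region C is most positive.

C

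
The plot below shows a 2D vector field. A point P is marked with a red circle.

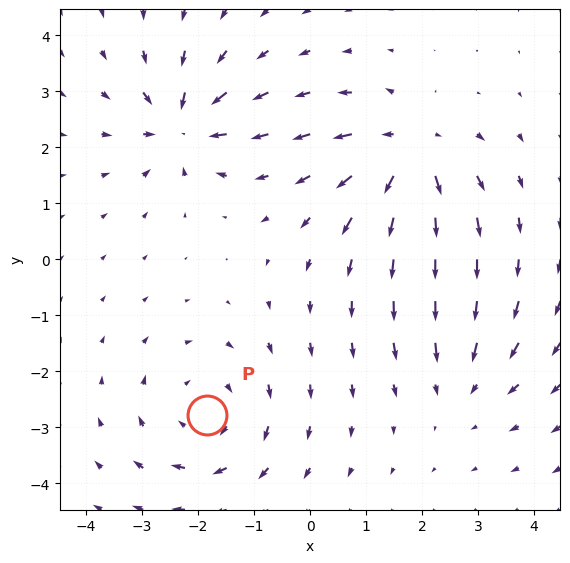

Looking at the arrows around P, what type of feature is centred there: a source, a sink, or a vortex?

At P (-1.8, -2.8) the arrows circulate clockwise. Divergence ≈0, curl about -4 — near-zero divergence with nonzero curl is a vortex.

vortex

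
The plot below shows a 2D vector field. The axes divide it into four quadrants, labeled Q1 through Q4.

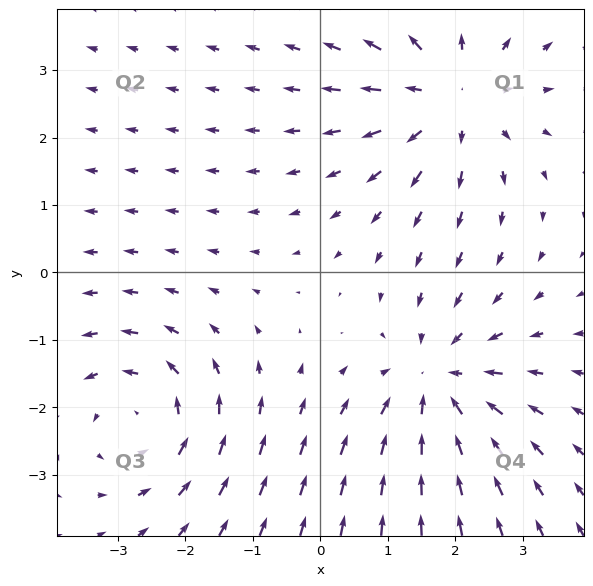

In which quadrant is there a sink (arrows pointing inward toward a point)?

The sink sits at approximately (1.7, -1.6), which lies in quadrant Q4. The divergence there is about -4, negative as expected for a sink.

Q4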